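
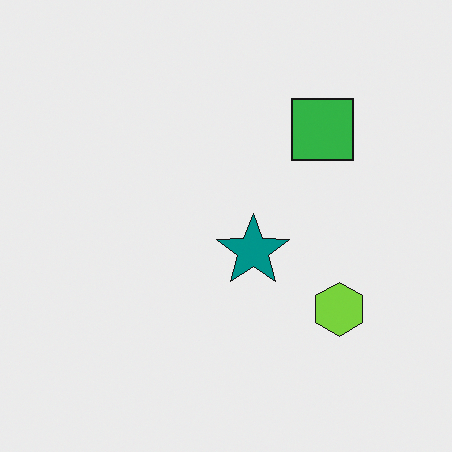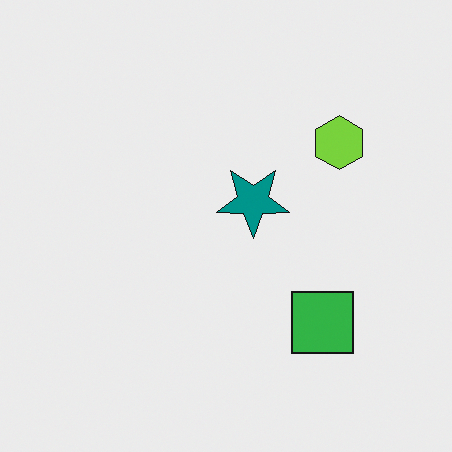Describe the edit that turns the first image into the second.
Flipped vertically (top ↔ bottom).

The green square is in the top-right of the first image and the bottom-right of the second — shapes on opposite sides of the horizontal midline have swapped in a mirror flip.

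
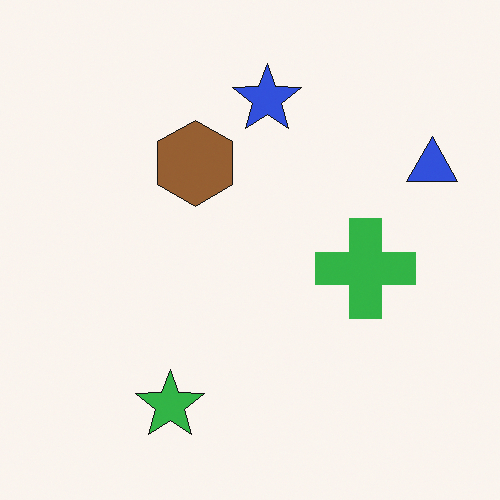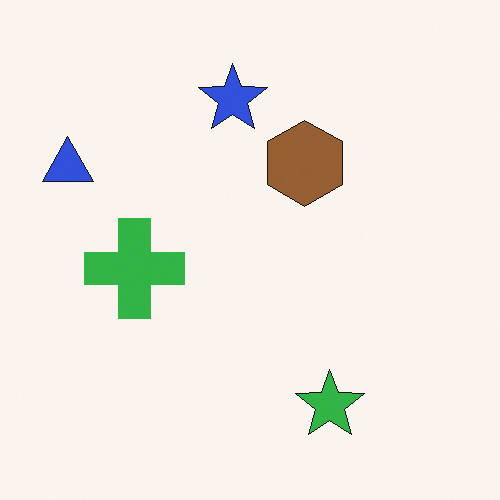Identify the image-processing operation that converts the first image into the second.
It was flipped horizontally (left ↔ right).

The blue triangle is in the top-right of the first image and the top-left of the second — shapes on opposite sides of the vertical midline have swapped in a mirror flip.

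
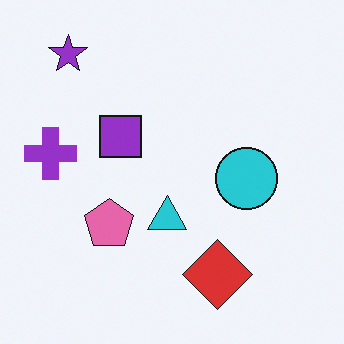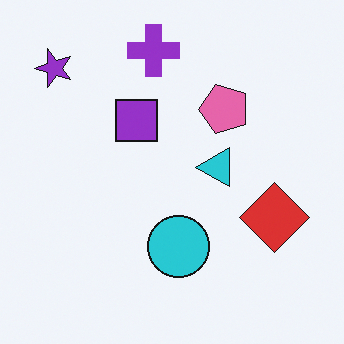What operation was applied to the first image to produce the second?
The transformation is: transposed (reflected across the top-left ↔ bottom-right diagonal).

Shapes have swapped their row and column positions — what was in the top-right is now in the bottom-left — a diagonal reflection.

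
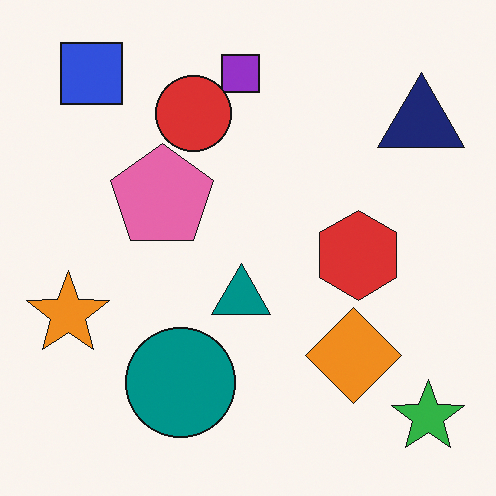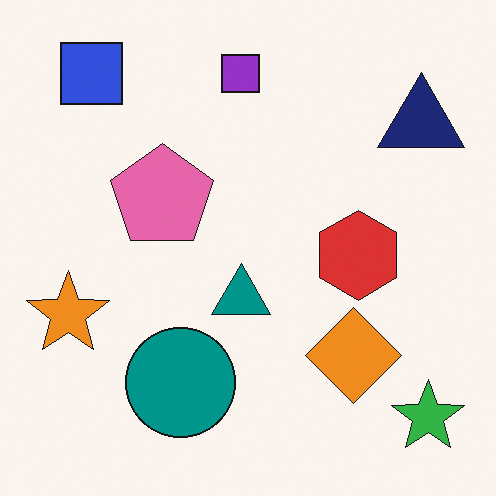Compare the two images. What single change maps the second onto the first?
The image was overlaid with an additional red circle.

A red circle appears in the first image that is absent from the second.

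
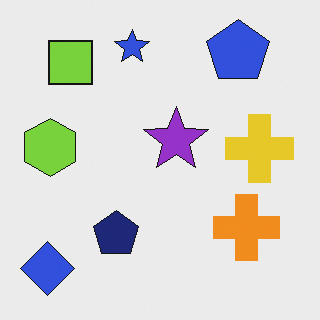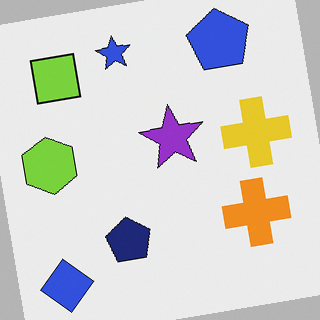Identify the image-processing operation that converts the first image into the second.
This is the original image rotated counter-clockwise by a few degrees.

Every shape is tilted by the same angle and the image corners show triangular fill wedges — a whole-image rotation by a non-right angle.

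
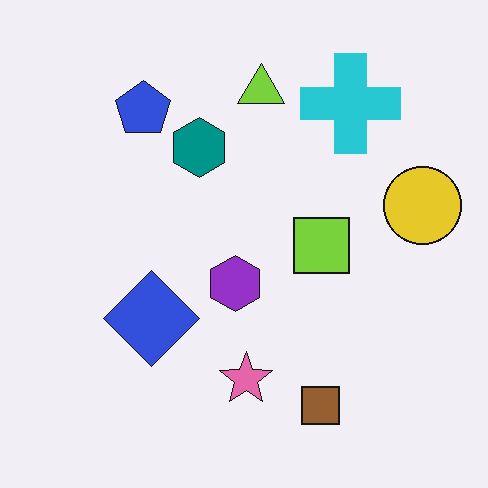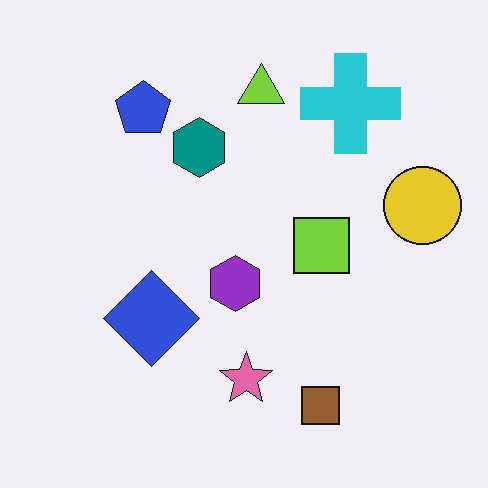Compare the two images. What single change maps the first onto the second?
Given moderate JPEG compression.

Blocky 8×8 compression artifacts appear around shape edges and the flat background shows ringing — characteristic JPEG degradation.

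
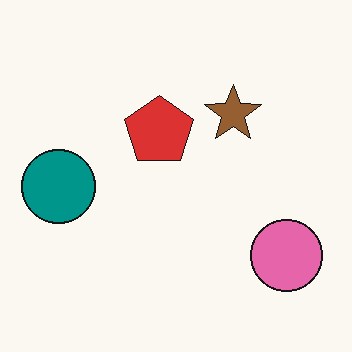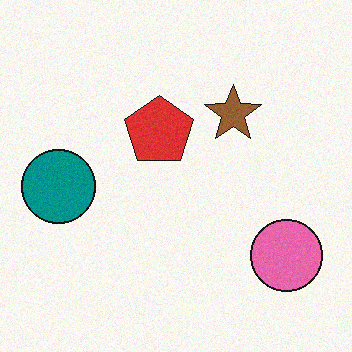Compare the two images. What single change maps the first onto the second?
The image was degraded with a light layer of grain.

Random speckle covers the whole image, including the flat background.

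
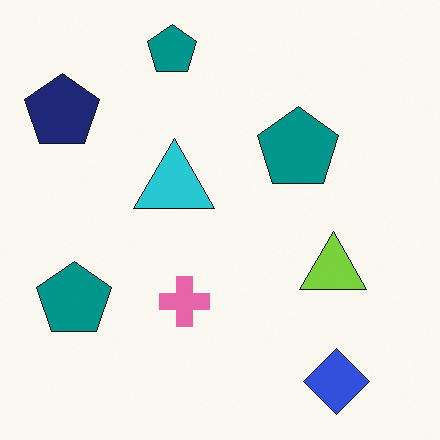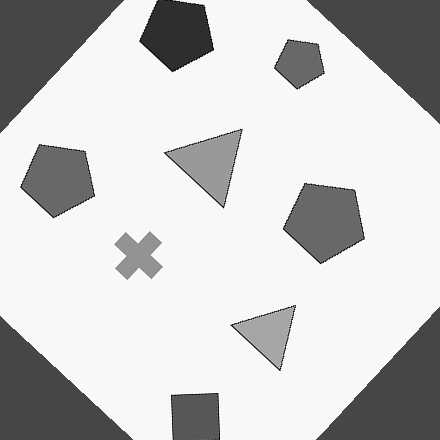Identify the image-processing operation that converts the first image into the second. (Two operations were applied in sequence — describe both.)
Rotated clockwise by a large amount — several tens of degrees, then converted to grayscale.

Every shape is tilted by the same angle and the image corners show triangular fill wedges — a whole-image rotation by a non-right angle. All color is removed — every shape is now a shade of grey.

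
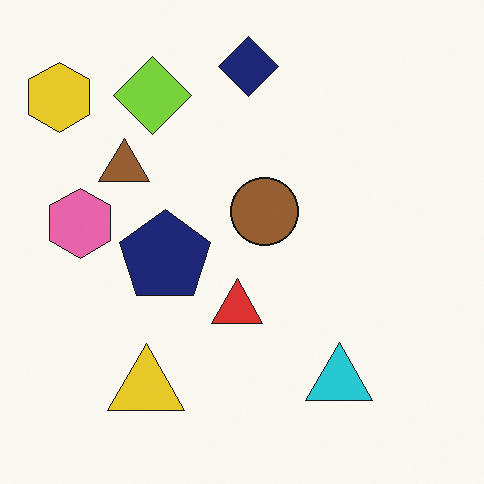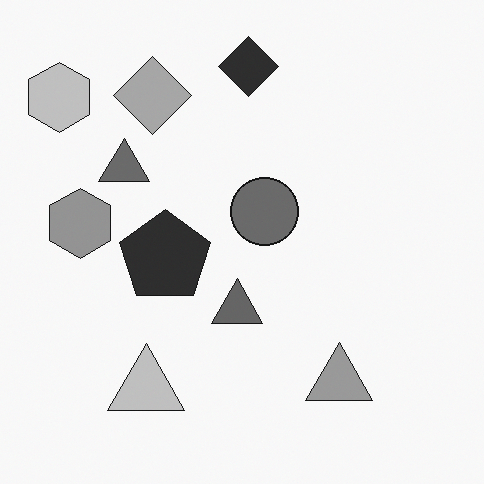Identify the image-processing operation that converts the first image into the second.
The transformation is: converted to grayscale.

All color is removed — every shape is now a shade of grey.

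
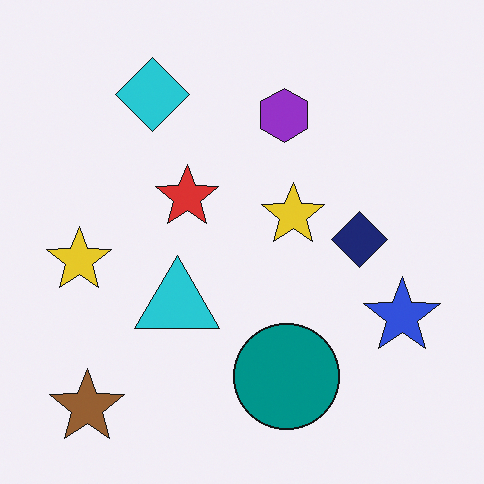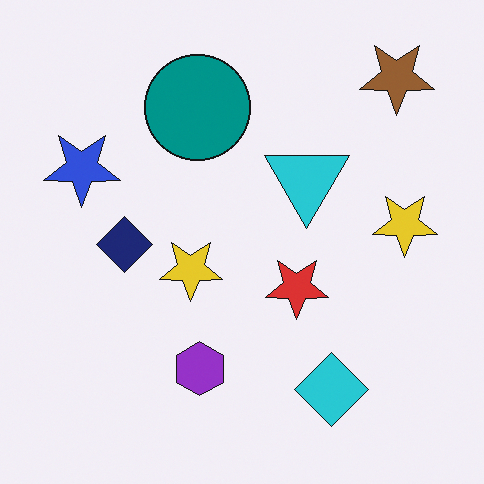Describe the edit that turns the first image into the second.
This is the original image rotated 180°.

The brown star sits in the bottom-left of the first image and the top-right of the second — consistent with a whole-image 180° rotation.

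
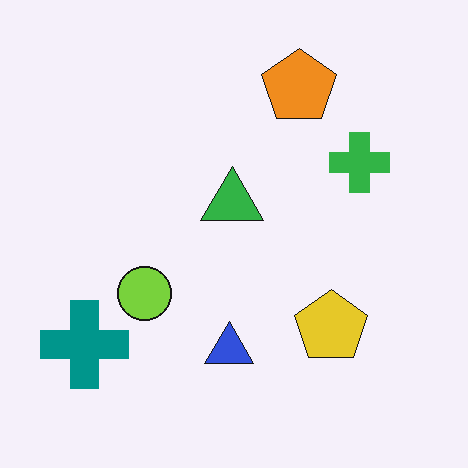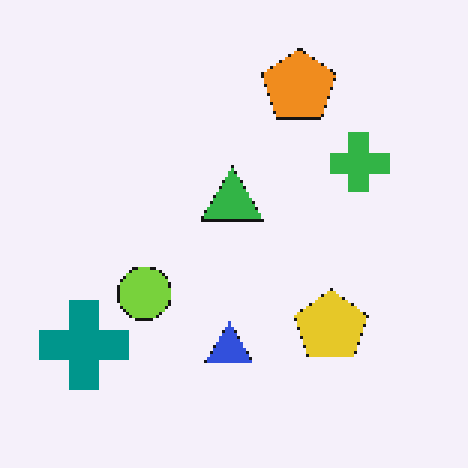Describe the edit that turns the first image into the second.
The second image is the first mildly pixelated.

Shapes are reduced to large square blocks; fine edges and outlines are lost — a downscale-then-upscale (mosaic) effect.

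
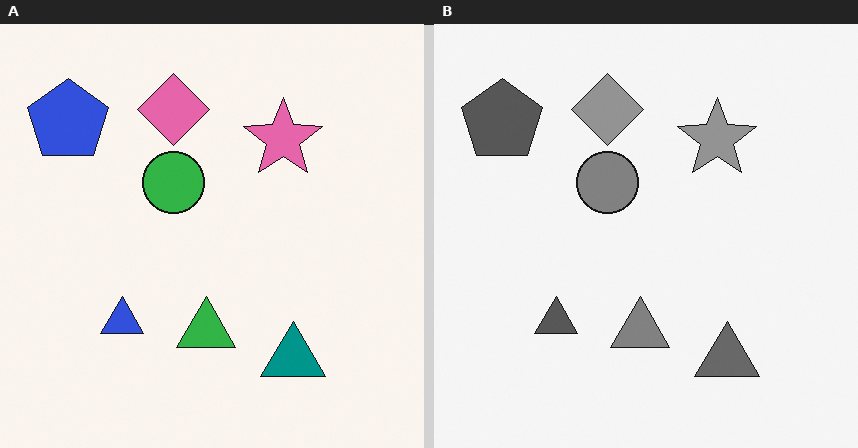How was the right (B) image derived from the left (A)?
The right (B) image is the left (A) converted to grayscale.

All color is removed — every shape is now a shade of grey.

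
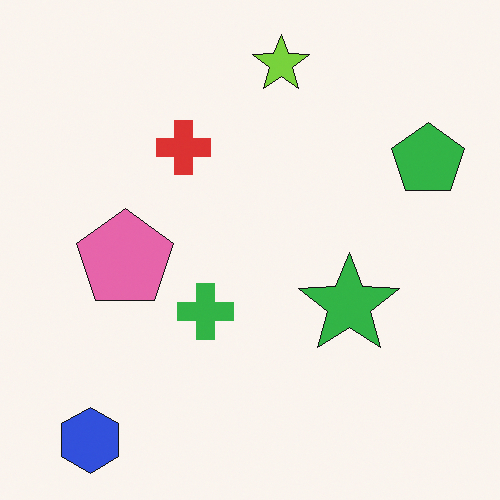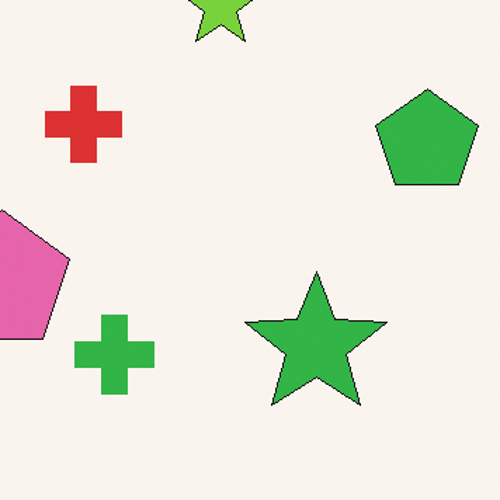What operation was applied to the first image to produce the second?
The image was cropped slightly and scaled back up.

The visible shapes are larger and the field of view is narrower; shapes near the original edges may be partly or wholly outside the frame — a crop-and-rescale.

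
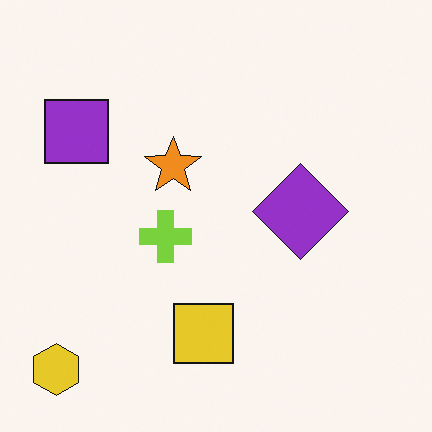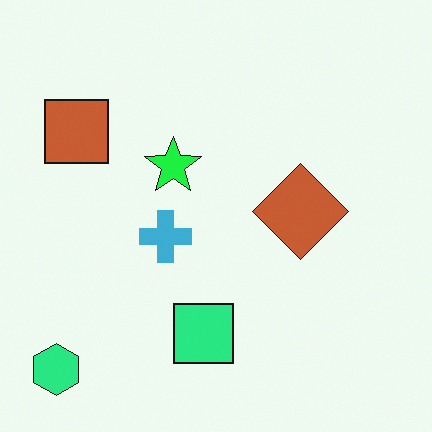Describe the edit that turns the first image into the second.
It was hue-shifted through roughly a third of the color wheel.

Every shape's color has rotated by the same amount around the hue wheel — a uniform hue shift.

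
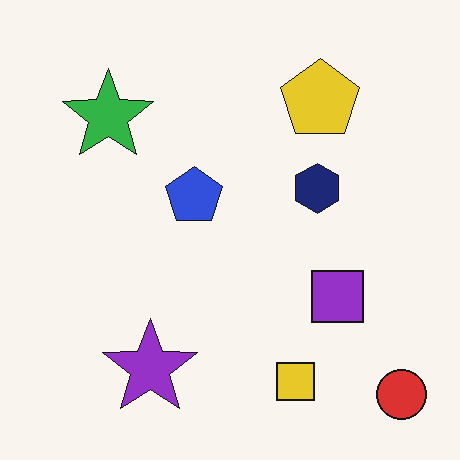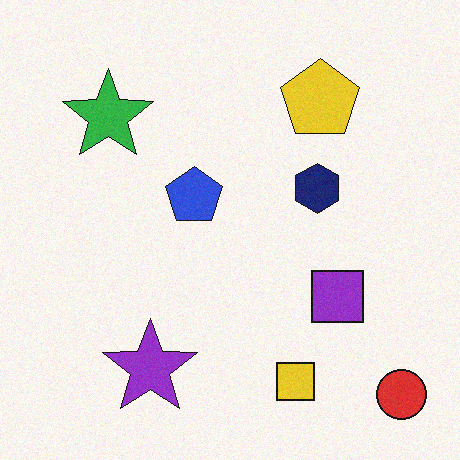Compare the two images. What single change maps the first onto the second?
The transformation is: degraded with a light layer of grain.

Random speckle covers the whole image, including the flat background.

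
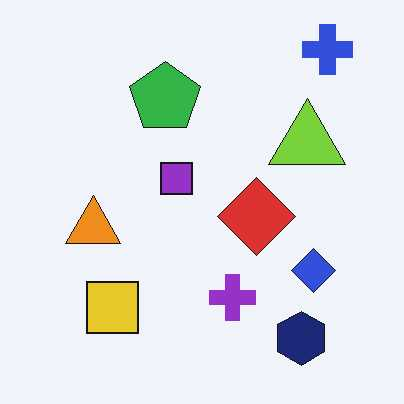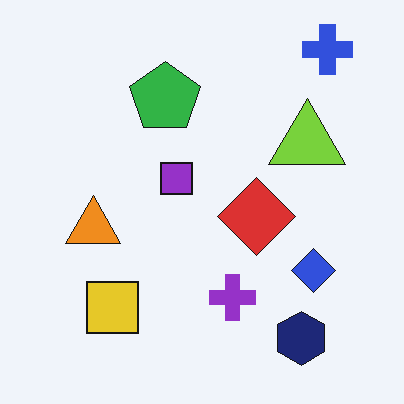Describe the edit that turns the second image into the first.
It was given moderate JPEG compression.

Blocky 8×8 compression artifacts appear around shape edges and the flat background shows ringing — characteristic JPEG degradation.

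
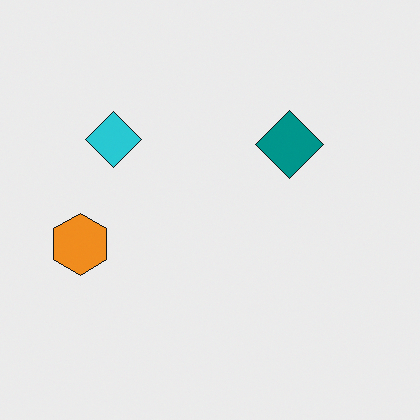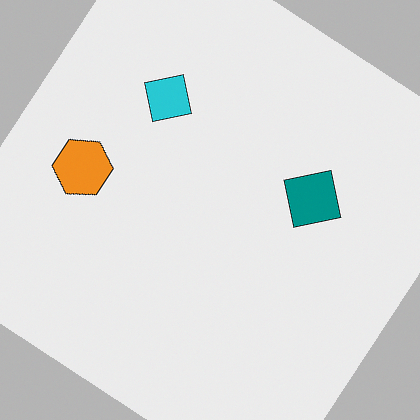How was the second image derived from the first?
This is the original image rotated clockwise by a large amount — several tens of degrees.

Every shape is tilted by the same angle and the image corners show triangular fill wedges — a whole-image rotation by a non-right angle.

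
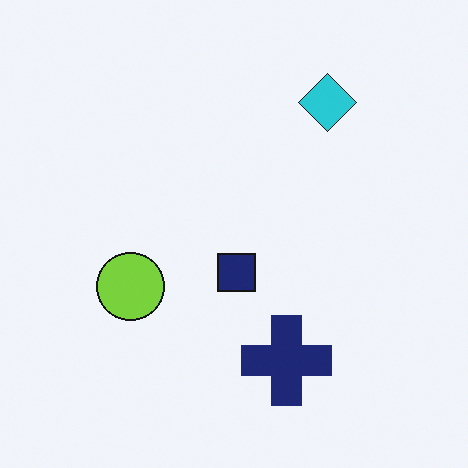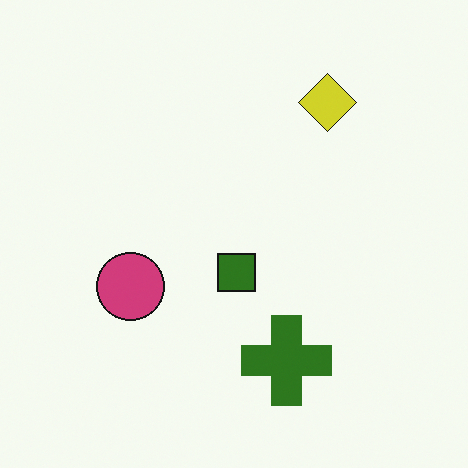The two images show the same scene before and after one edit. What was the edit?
Hue-shifted through roughly half the color wheel.

Every shape's color has rotated by the same amount around the hue wheel — a uniform hue shift.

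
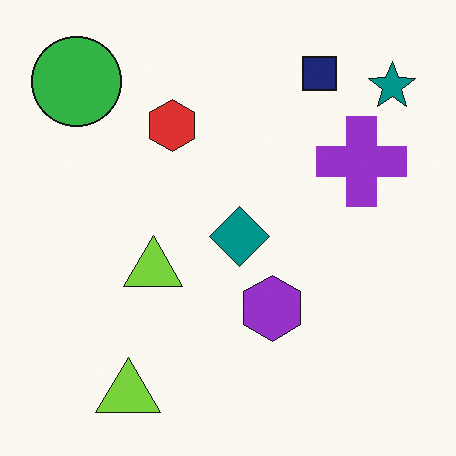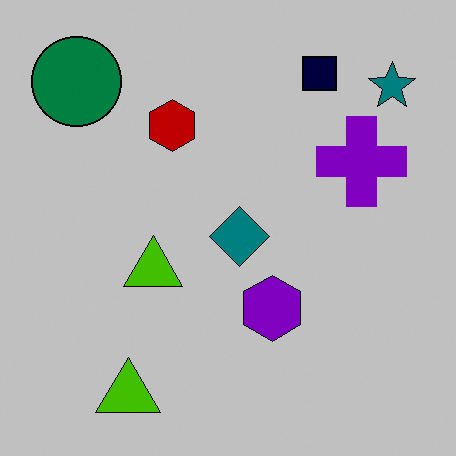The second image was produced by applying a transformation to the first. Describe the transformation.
Heavily posterized to just a handful of flat colors.

Each flat color has snapped to a coarser quantized level — most visibly, the near-white background has dropped to a flat grey.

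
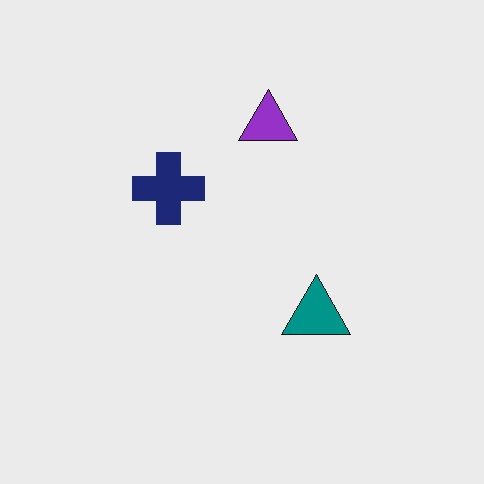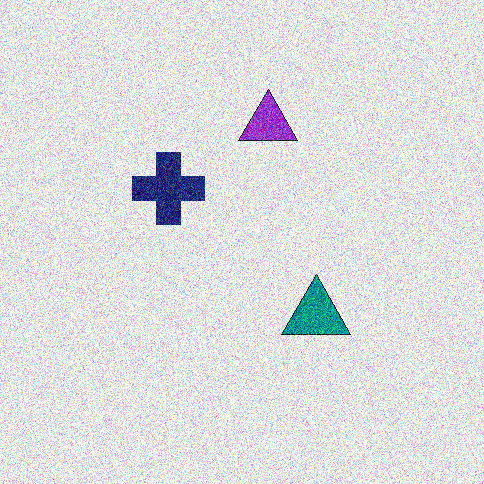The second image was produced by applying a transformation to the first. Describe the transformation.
This is the original image degraded with a thick layer of grain.

Random speckle covers the whole image, including the flat background.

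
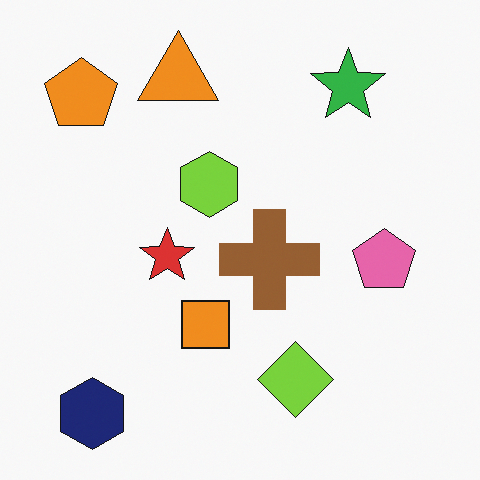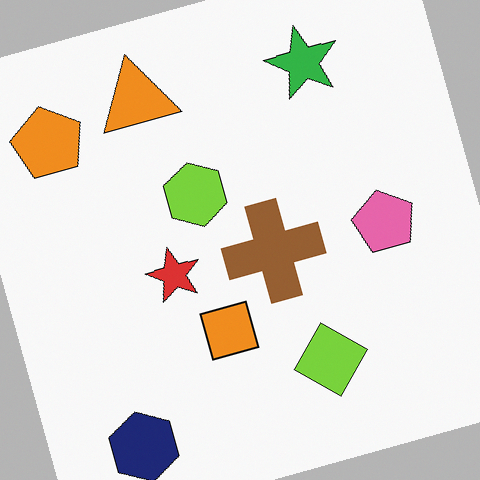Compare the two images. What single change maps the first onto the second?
Rotated counter-clockwise by a clearly visible amount.

Every shape is tilted by the same angle and the image corners show triangular fill wedges — a whole-image rotation by a non-right angle.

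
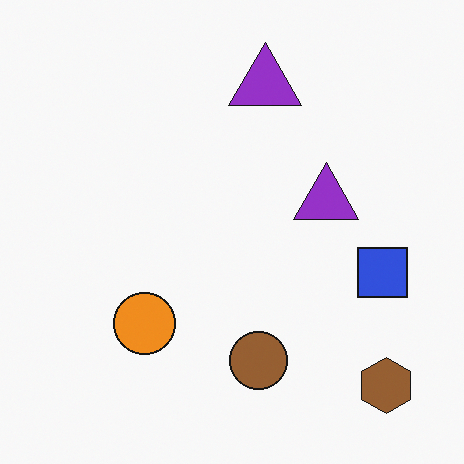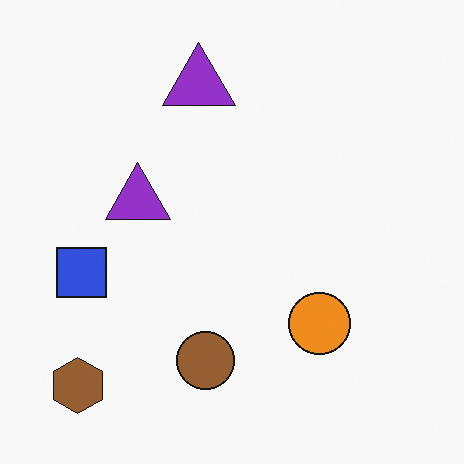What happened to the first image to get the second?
It was flipped horizontally (left ↔ right).

The brown hexagon is in the bottom-right of the first image and the bottom-left of the second — shapes on opposite sides of the vertical midline have swapped in a mirror flip.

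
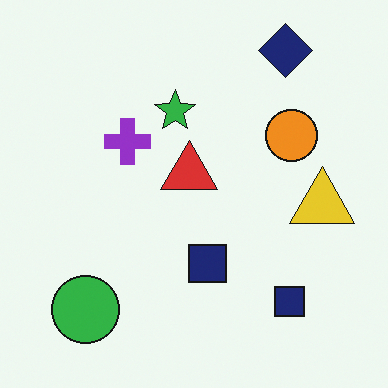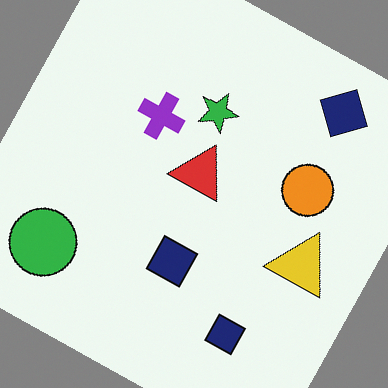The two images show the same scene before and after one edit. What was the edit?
It was rotated clockwise by a moderate amount.

Every shape is tilted by the same angle and the image corners show triangular fill wedges — a whole-image rotation by a non-right angle.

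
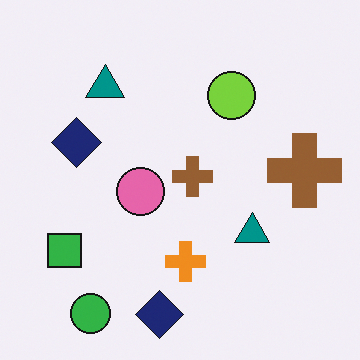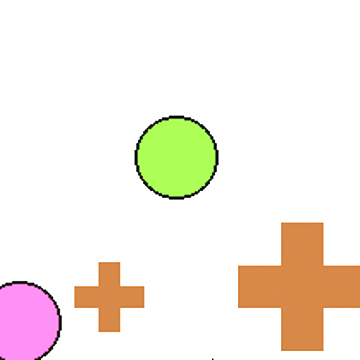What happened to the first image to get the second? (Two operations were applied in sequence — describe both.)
The second image is the first cropped tightly and scaled back up, then brightened a lot.

The visible shapes are larger and the field of view is narrower; shapes near the original edges may be partly or wholly outside the frame — a crop-and-rescale. Every pixel — background and shapes alike — is uniformly brightened.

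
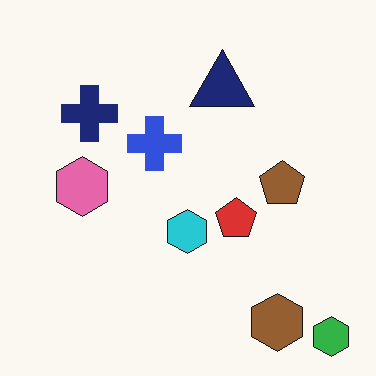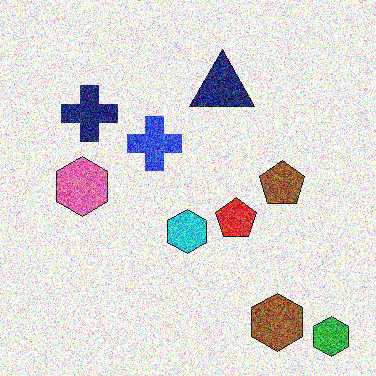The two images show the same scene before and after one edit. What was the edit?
The image was degraded with a thick layer of grain.

Random speckle covers the whole image, including the flat background.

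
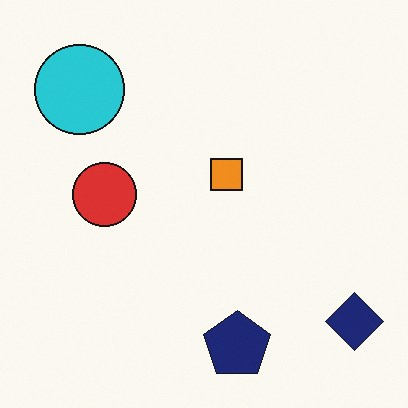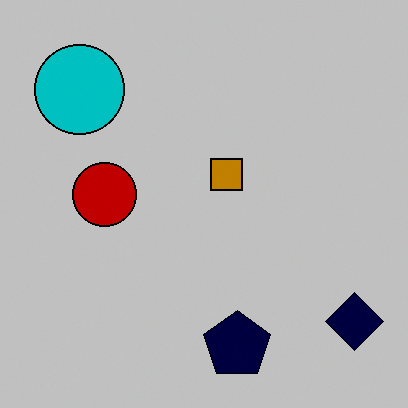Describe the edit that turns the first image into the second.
The image was aggressively posterized.

Each flat color has snapped to a coarser quantized level — most visibly, the near-white background has dropped to a flat grey.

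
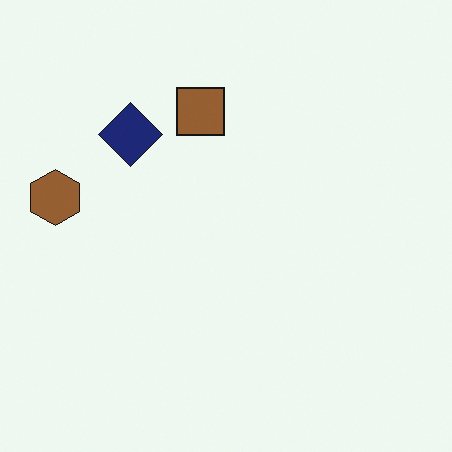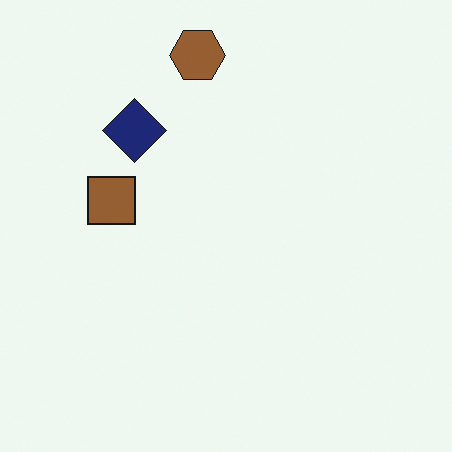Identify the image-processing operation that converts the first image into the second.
The image was transposed (reflected across the top-left ↔ bottom-right diagonal).

Shapes have swapped their row and column positions — what was in the top-right is now in the bottom-left — a diagonal reflection.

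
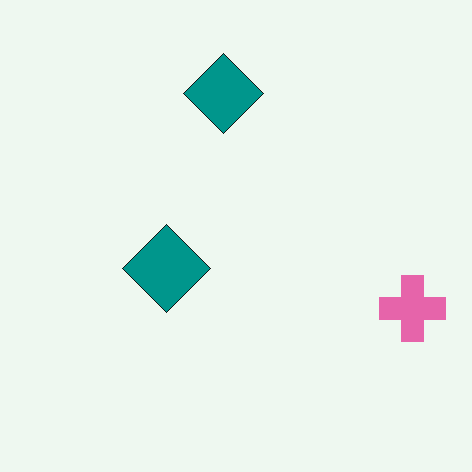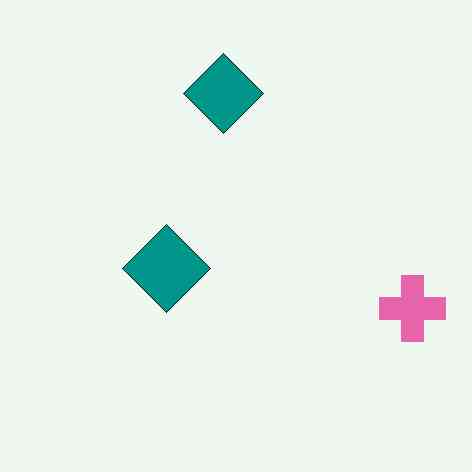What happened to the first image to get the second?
The second image is the first JPEG-compressed with visible artifacts.

Blocky 8×8 compression artifacts appear around shape edges and the flat background shows ringing — characteristic JPEG degradation.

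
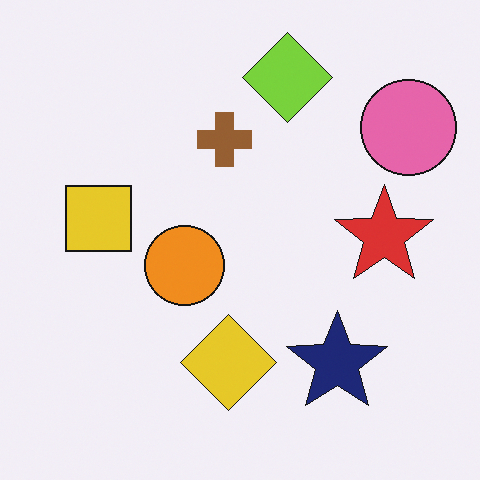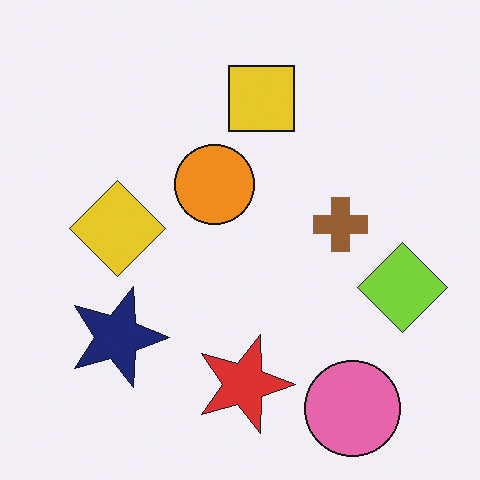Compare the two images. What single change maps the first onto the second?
It was rotated 90° clockwise.

The pink circle sits in the top-right of the first image and the bottom-right of the second — consistent with a whole-image 90° clockwise rotation.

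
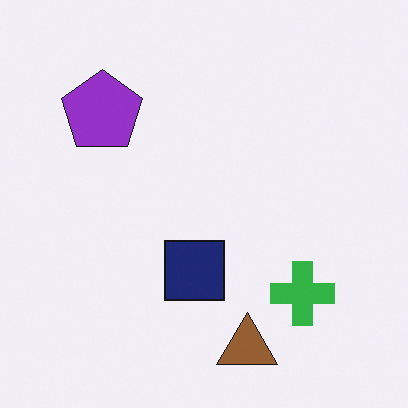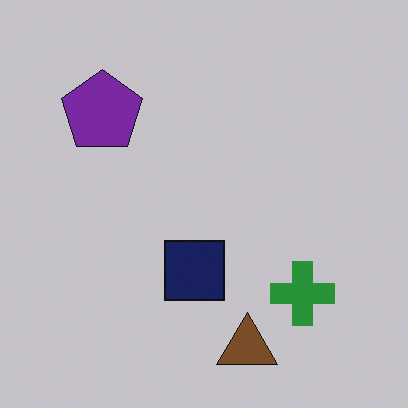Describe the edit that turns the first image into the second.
The second image is the first slightly darkened.

Every pixel — background and shapes alike — is uniformly darkened.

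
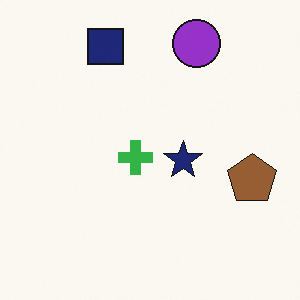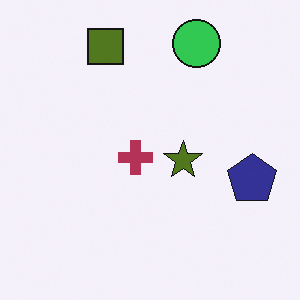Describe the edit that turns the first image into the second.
Hue-shifted by a large amount.

Every shape's color has rotated by the same amount around the hue wheel — a uniform hue shift.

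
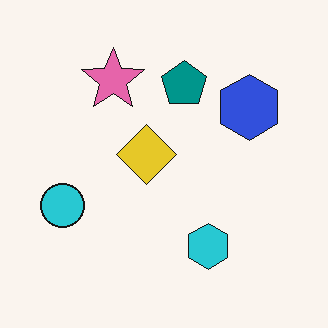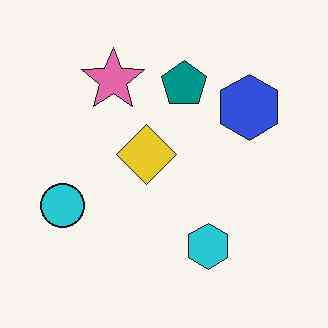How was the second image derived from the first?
This is the original image JPEG-compressed with visible artifacts.

Blocky 8×8 compression artifacts appear around shape edges and the flat background shows ringing — characteristic JPEG degradation.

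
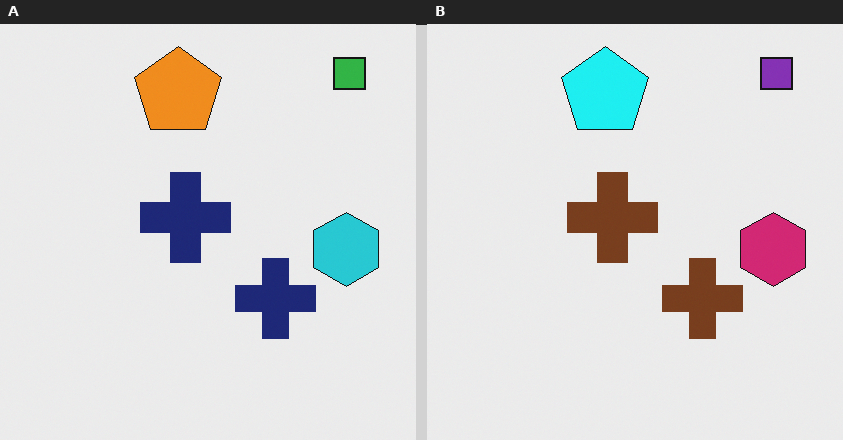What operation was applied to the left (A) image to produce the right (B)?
Hue-shifted noticeably.

Every shape's color has rotated by the same amount around the hue wheel — a uniform hue shift.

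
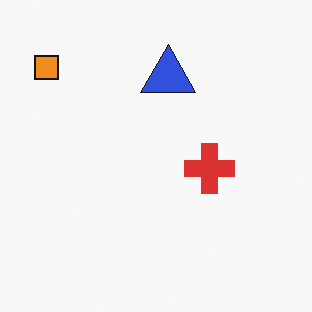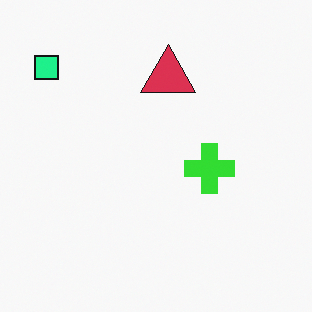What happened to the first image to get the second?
It was hue-shifted noticeably.

Every shape's color has rotated by the same amount around the hue wheel — a uniform hue shift.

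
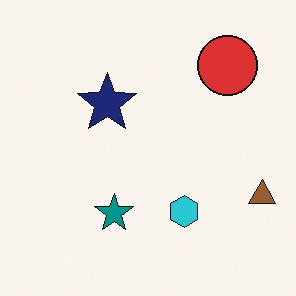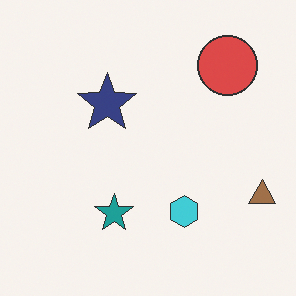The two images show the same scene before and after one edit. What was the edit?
This is the original image given slightly reduced contrast.

Tones are pushed toward mid-grey across the whole image — a global contrast change.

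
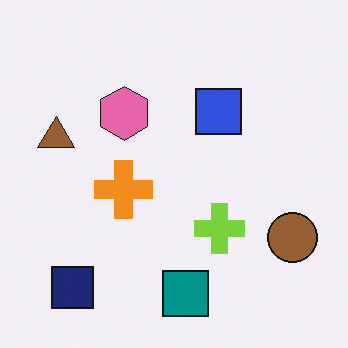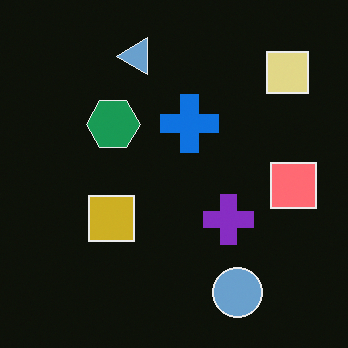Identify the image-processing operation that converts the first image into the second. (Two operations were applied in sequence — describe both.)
Color-inverted (negative), then transposed (reflected across the top-left ↔ bottom-right diagonal).

The light background has become dark and every shape's color is its complement — a photographic negative. Shapes have swapped their row and column positions — what was in the top-right is now in the bottom-left — a diagonal reflection.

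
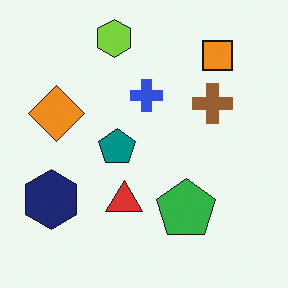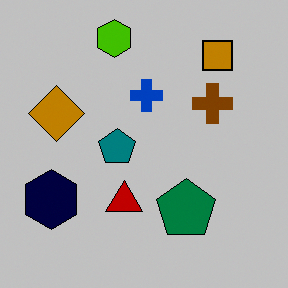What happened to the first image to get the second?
This is the original image aggressively posterized.

Each flat color has snapped to a coarser quantized level — most visibly, the near-white background has dropped to a flat grey.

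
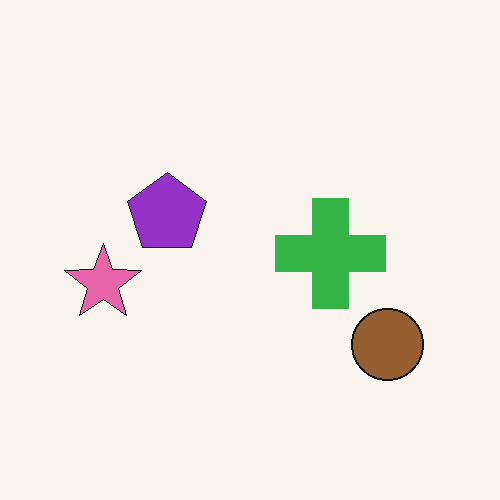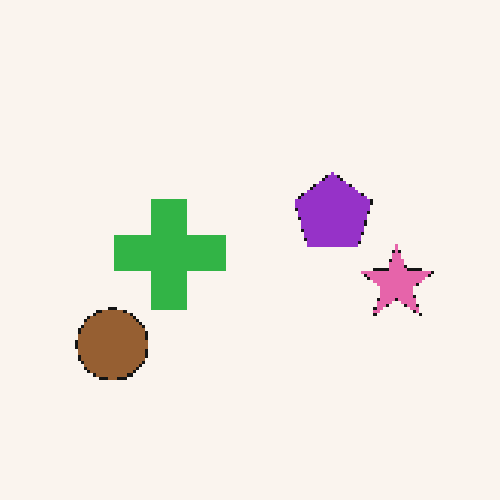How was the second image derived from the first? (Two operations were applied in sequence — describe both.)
It was flipped horizontally (left ↔ right), then mildly pixelated.

The pink star is in the left of the first image and the right of the second — shapes on opposite sides of the vertical midline have swapped in a mirror flip. Shapes are reduced to large square blocks; fine edges and outlines are lost — a downscale-then-upscale (mosaic) effect.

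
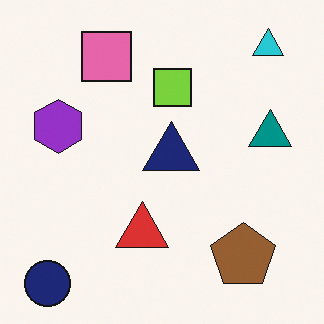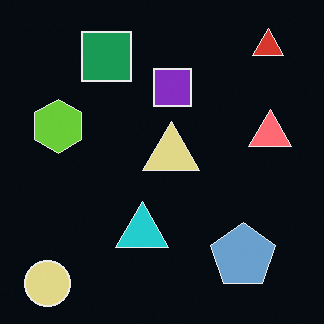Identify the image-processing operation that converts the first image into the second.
The image was color-inverted (negative).

The light background has become dark and every shape's color is its complement — a photographic negative.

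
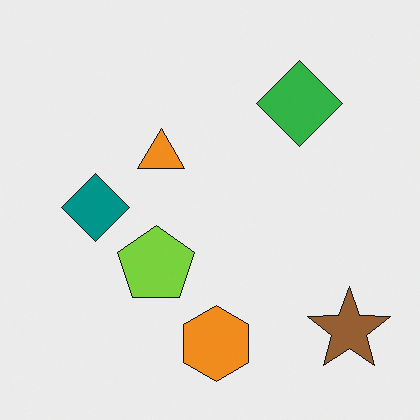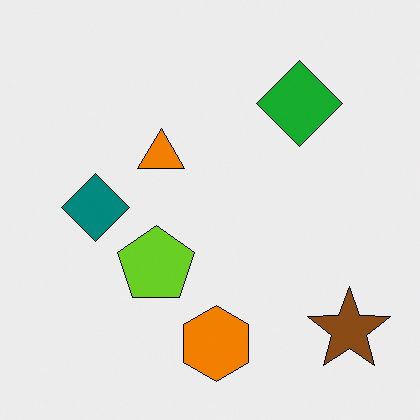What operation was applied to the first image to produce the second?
Given slightly increased contrast.

Tones are pushed away from mid-grey across the whole image — a global contrast change.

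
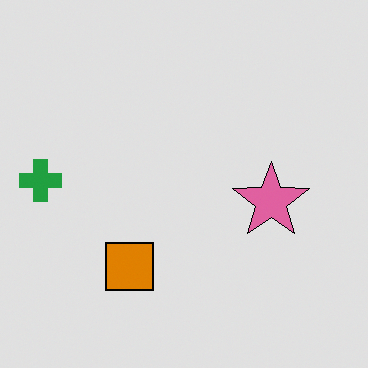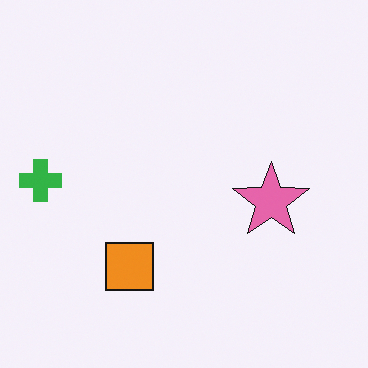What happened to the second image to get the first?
The transformation is: posterized to a reduced palette.

Each flat color has snapped to a coarser quantized level — most visibly, the near-white background has dropped to a flat grey.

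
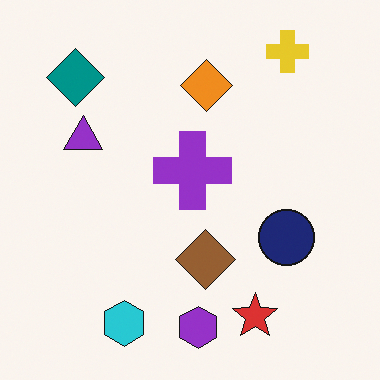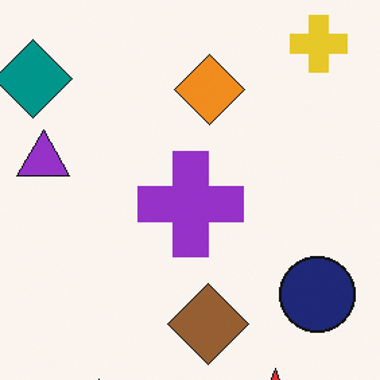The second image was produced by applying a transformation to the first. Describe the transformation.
This is the original image cropped slightly and scaled back up.

The visible shapes are larger and the field of view is narrower; shapes near the original edges may be partly or wholly outside the frame — a crop-and-rescale.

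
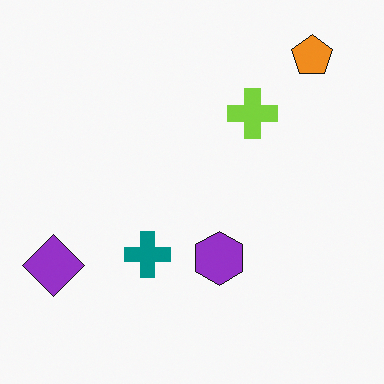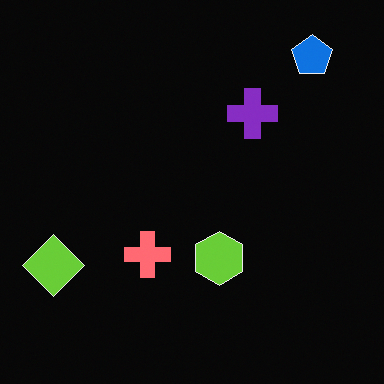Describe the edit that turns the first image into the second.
This is the original image color-inverted (negative).

The light background has become dark and every shape's color is its complement — a photographic negative.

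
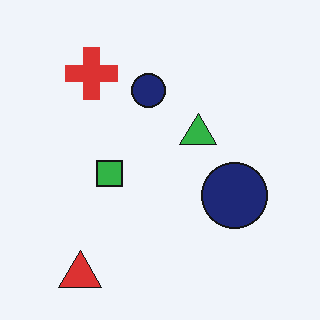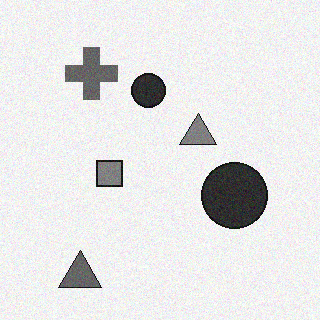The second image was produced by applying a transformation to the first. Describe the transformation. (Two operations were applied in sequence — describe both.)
The second image is the first converted to grayscale, then degraded with light additive noise.

All color is removed — every shape is now a shade of grey. Random speckle covers the whole image, including the flat background.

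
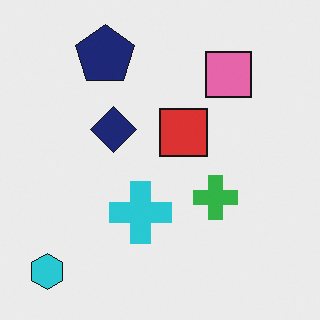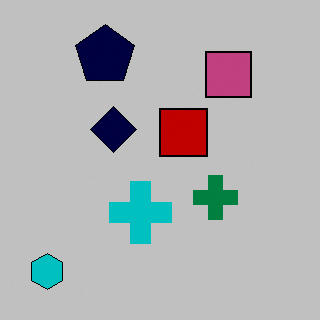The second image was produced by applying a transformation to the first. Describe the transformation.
It was heavily posterized to just a handful of flat colors.

Each flat color has snapped to a coarser quantized level — most visibly, the near-white background has dropped to a flat grey.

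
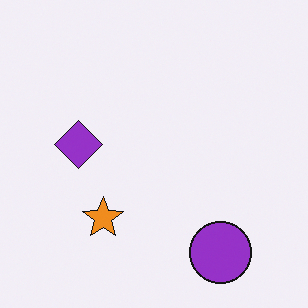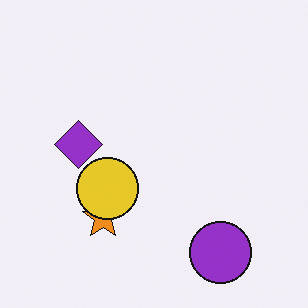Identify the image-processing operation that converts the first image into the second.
The transformation is: overlaid with an additional yellow circle.

A yellow circle appears in the second image that is absent from the first.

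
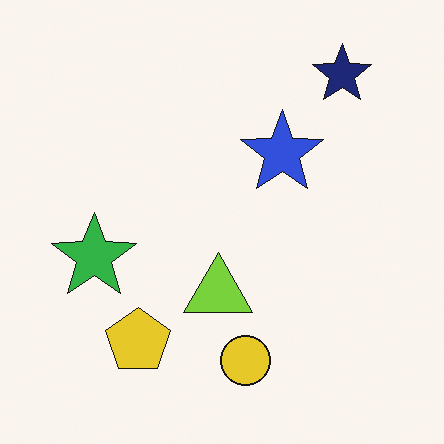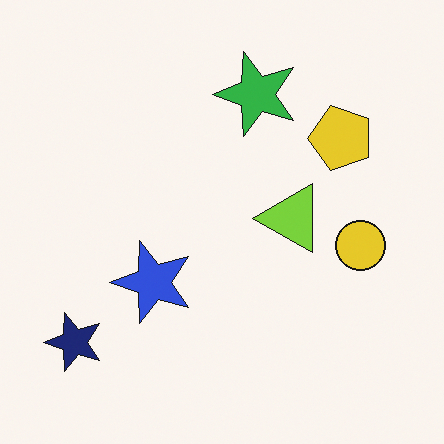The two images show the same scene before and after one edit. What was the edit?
The second image is the first transposed (reflected across the top-left ↔ bottom-right diagonal).

Shapes have swapped their row and column positions — what was in the top-right is now in the bottom-left — a diagonal reflection.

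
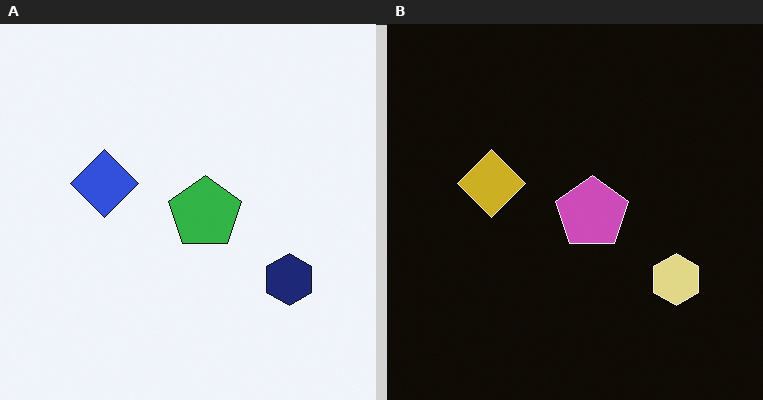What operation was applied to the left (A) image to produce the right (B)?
The image was color-inverted (negative).

The light background has become dark and every shape's color is its complement — a photographic negative.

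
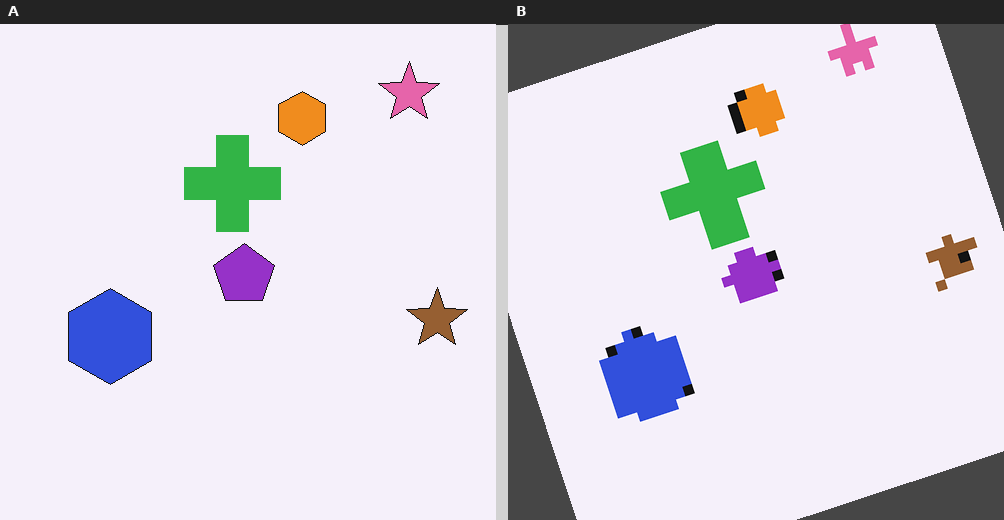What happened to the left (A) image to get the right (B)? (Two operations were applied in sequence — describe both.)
The transformation is: coarsely pixelated, then rotated counter-clockwise by a clearly visible amount.

Shapes are reduced to large square blocks; fine edges and outlines are lost — a downscale-then-upscale (mosaic) effect. Every shape is tilted by the same angle and the image corners show triangular fill wedges — a whole-image rotation by a non-right angle.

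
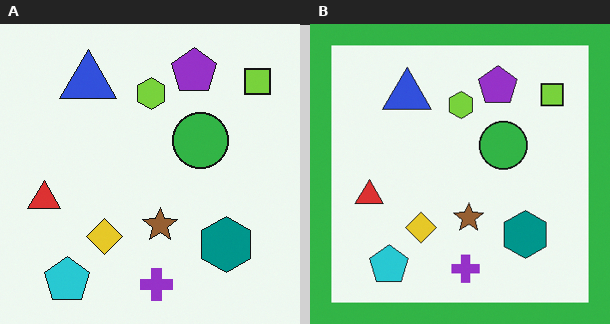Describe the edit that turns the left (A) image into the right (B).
The right (B) image is the left (A) framed with a green border.

A solid green frame runs around the edge of the right (B) image, with the content slightly shrunk inside it.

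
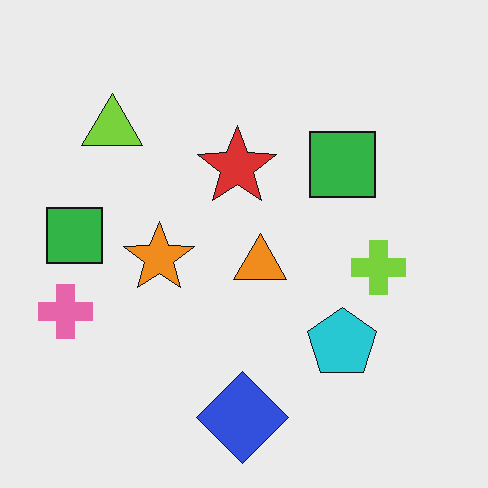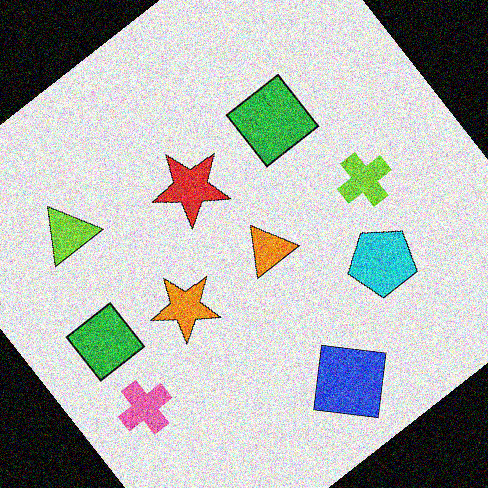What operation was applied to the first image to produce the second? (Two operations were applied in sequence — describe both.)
The transformation is: rotated counter-clockwise by a large amount — several tens of degrees, then degraded with a thick layer of grain.

Every shape is tilted by the same angle and the image corners show triangular fill wedges — a whole-image rotation by a non-right angle. Random speckle covers the whole image, including the flat background.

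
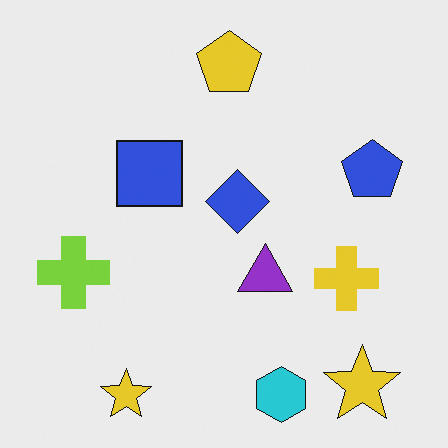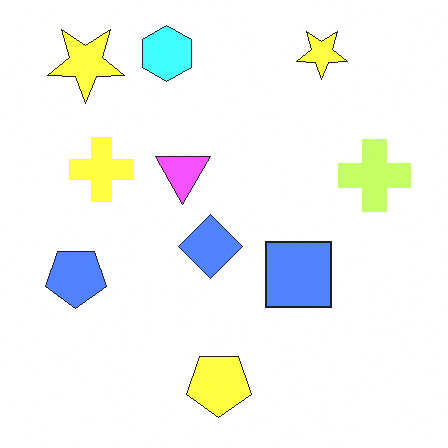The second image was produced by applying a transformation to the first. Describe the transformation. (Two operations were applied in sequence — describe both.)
The second image is the first substantially brightened, then rotated 180°.

Every pixel — background and shapes alike — is uniformly brightened. The cyan hexagon sits in the bottom of the first image and the top of the second — consistent with a whole-image 180° rotation.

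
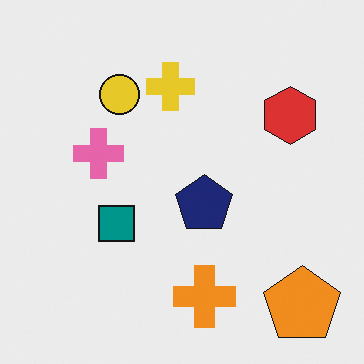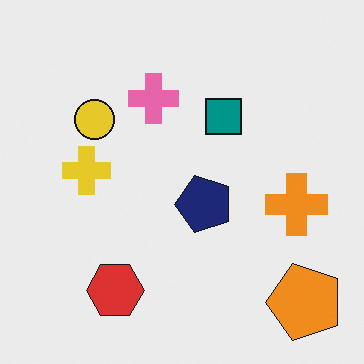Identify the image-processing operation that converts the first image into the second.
The transformation is: transposed (reflected across the top-left ↔ bottom-right diagonal).

Shapes have swapped their row and column positions — what was in the top-right is now in the bottom-left — a diagonal reflection.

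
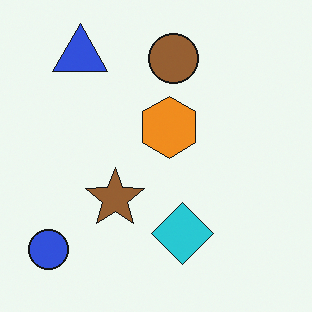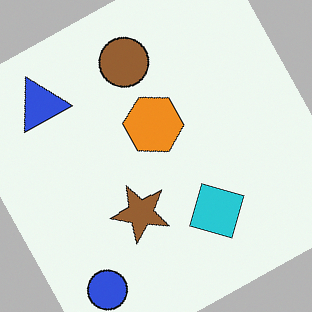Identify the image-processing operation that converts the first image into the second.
This is the original image rotated counter-clockwise by a clearly visible amount.

Every shape is tilted by the same angle and the image corners show triangular fill wedges — a whole-image rotation by a non-right angle.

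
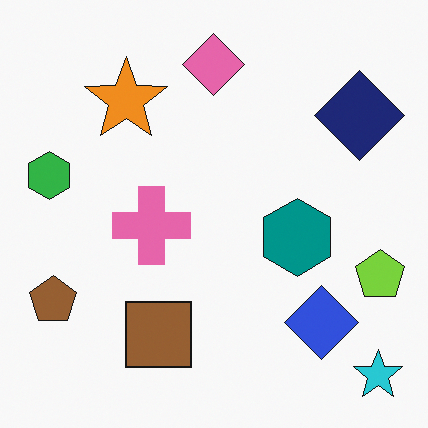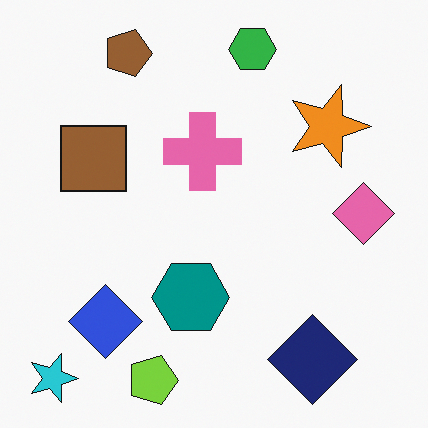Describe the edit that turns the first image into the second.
Rotated 90° clockwise.

The cyan star sits in the bottom-right of the first image and the bottom-left of the second — consistent with a whole-image 90° clockwise rotation.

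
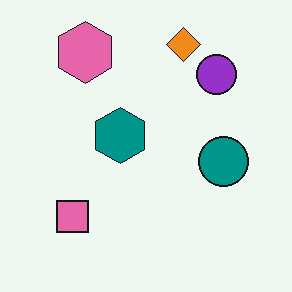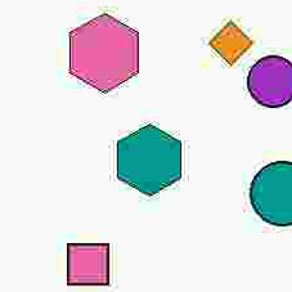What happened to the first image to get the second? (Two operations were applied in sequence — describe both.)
It was heavily JPEG-compressed with obvious blocking artifacts, then cropped to a modestly smaller region and rescaled.

Blocky 8×8 compression artifacts appear around shape edges and the flat background shows ringing — characteristic JPEG degradation. The visible shapes are larger and the field of view is narrower; shapes near the original edges may be partly or wholly outside the frame — a crop-and-rescale.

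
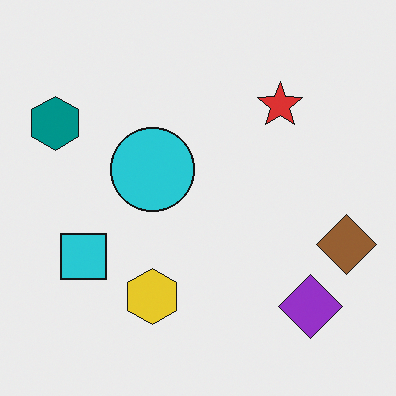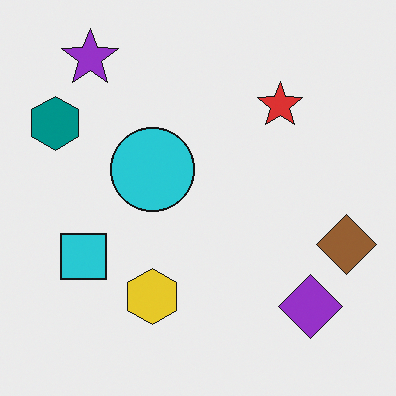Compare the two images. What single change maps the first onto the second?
It was overlaid with an additional purple star.

A purple star appears in the second image that is absent from the first.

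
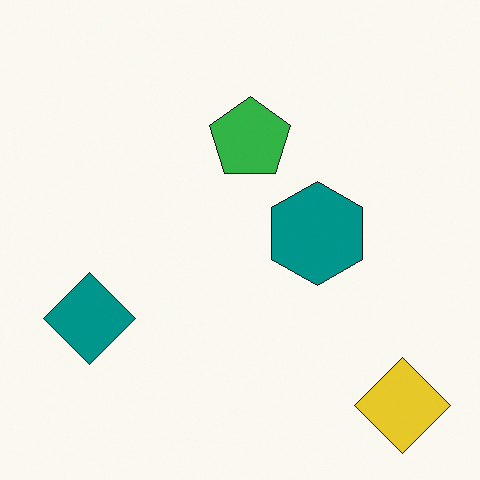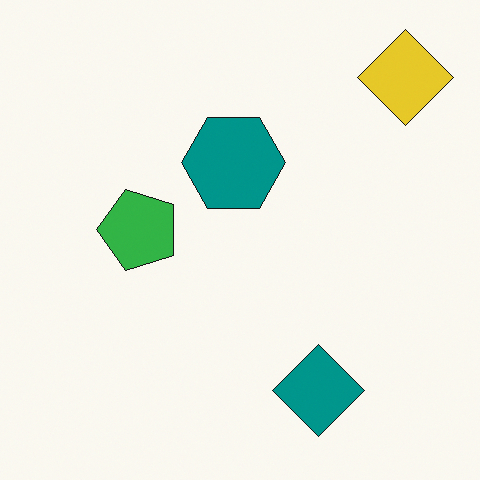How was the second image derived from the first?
It was rotated 90° counter-clockwise.

The yellow diamond sits in the bottom-right of the first image and the top-right of the second — consistent with a whole-image 90° counter-clockwise rotation.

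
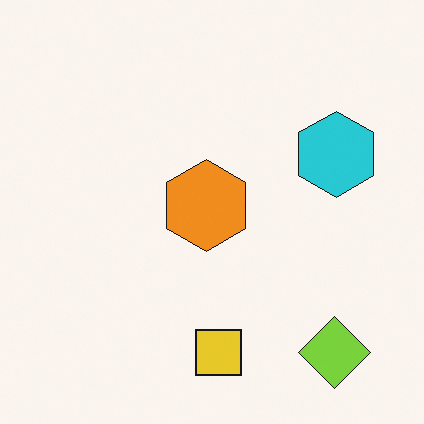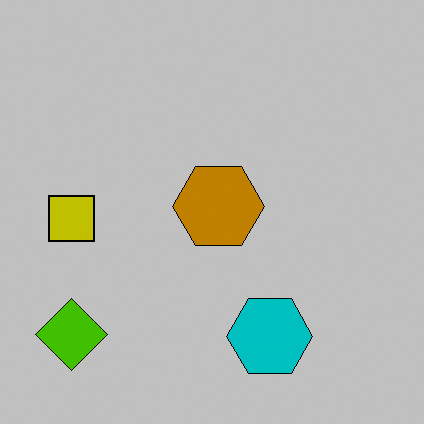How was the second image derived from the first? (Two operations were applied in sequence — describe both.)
The transformation is: heavily posterized to just a handful of flat colors, then rotated 90° clockwise.

Each flat color has snapped to a coarser quantized level — most visibly, the near-white background has dropped to a flat grey. The lime diamond sits in the bottom-right of the first image and the bottom-left of the second — consistent with a whole-image 90° clockwise rotation.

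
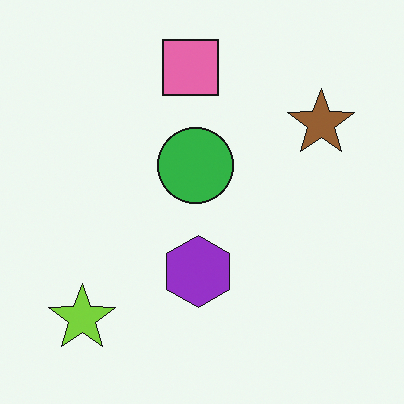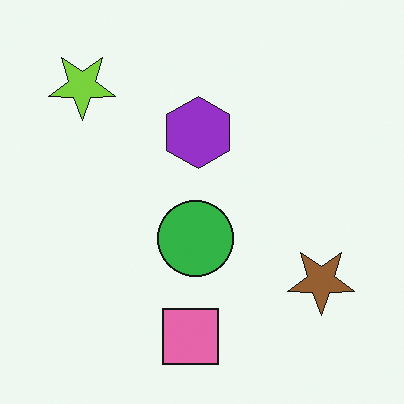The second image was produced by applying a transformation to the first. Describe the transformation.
It was flipped vertically (top ↔ bottom).

The pink square is in the top of the first image and the bottom of the second — shapes on opposite sides of the horizontal midline have swapped in a mirror flip.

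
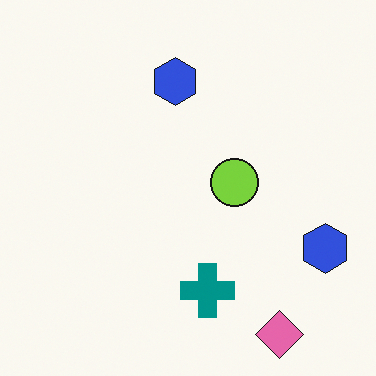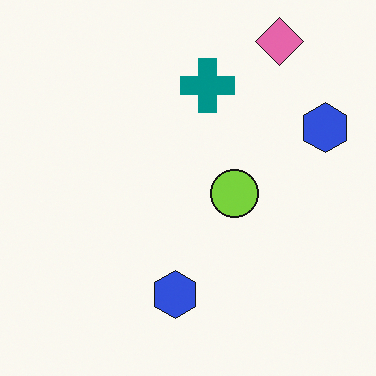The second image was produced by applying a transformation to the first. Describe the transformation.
The second image is the first flipped vertically (top ↔ bottom).

The pink diamond is in the bottom-right of the first image and the top-right of the second — shapes on opposite sides of the horizontal midline have swapped in a mirror flip.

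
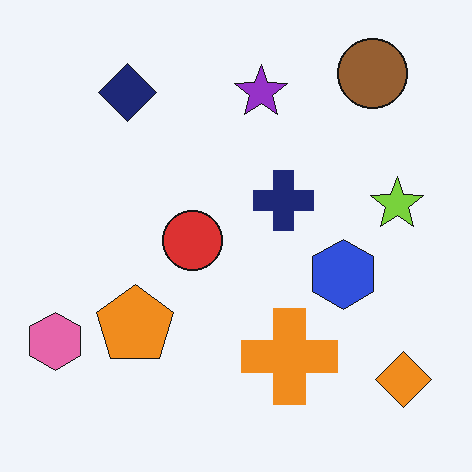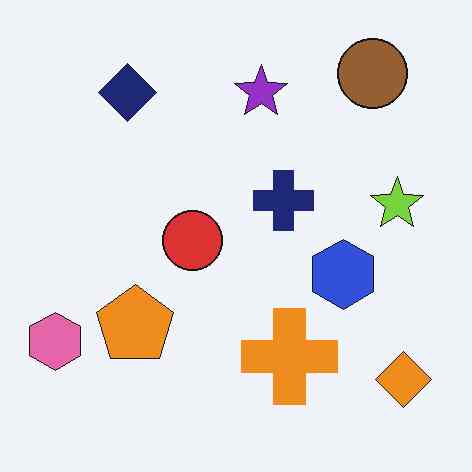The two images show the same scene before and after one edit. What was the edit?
The image was JPEG-compressed with visible artifacts.

Blocky 8×8 compression artifacts appear around shape edges and the flat background shows ringing — characteristic JPEG degradation.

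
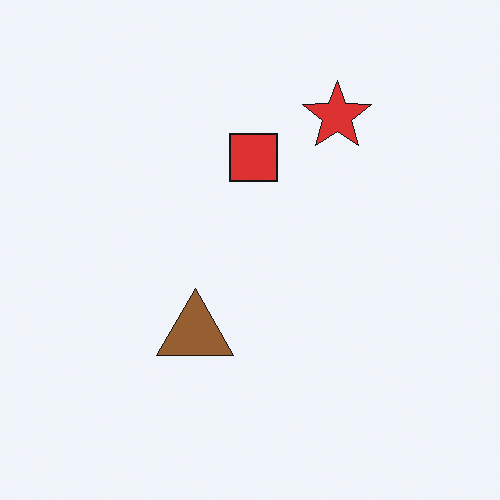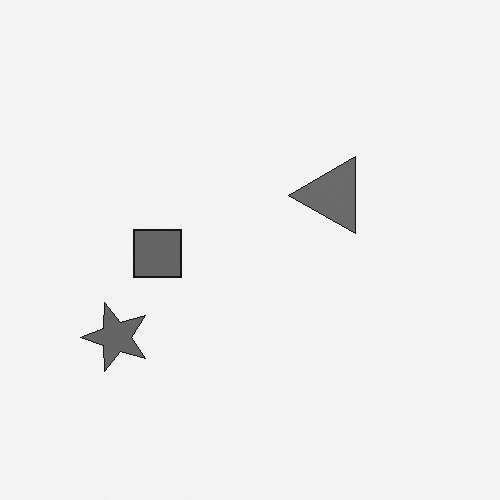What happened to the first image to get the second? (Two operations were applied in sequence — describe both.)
The transformation is: converted to grayscale, then transposed (reflected across the top-left ↔ bottom-right diagonal).

All color is removed — every shape is now a shade of grey. Shapes have swapped their row and column positions — what was in the top-right is now in the bottom-left — a diagonal reflection.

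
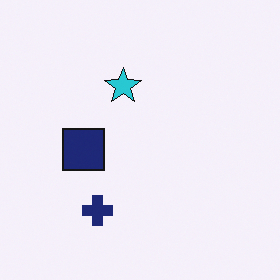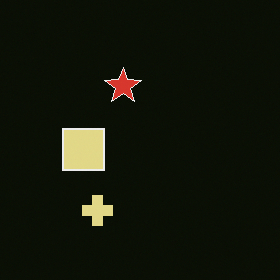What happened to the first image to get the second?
The transformation is: color-inverted (negative).

The light background has become dark and every shape's color is its complement — a photographic negative.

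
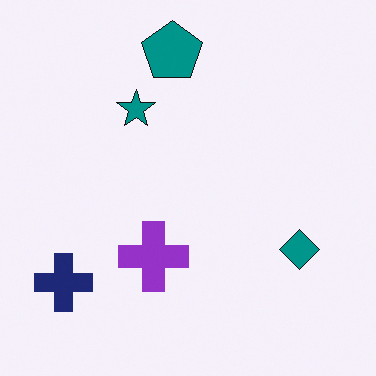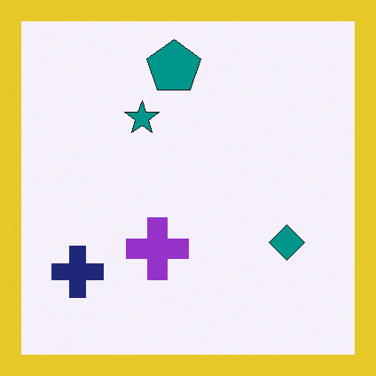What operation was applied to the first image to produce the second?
This is the original image framed with a yellow border.

A solid yellow frame runs around the edge of the second image, with the content slightly shrunk inside it.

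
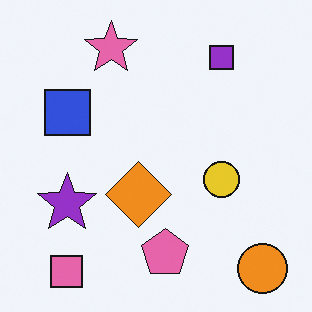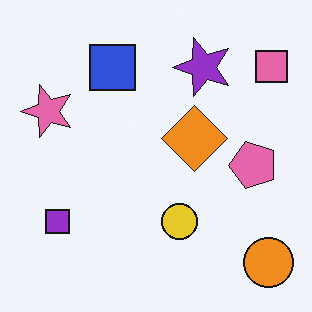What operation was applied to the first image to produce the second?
The image was transposed (reflected across the top-left ↔ bottom-right diagonal).

Shapes have swapped their row and column positions — what was in the top-right is now in the bottom-left — a diagonal reflection.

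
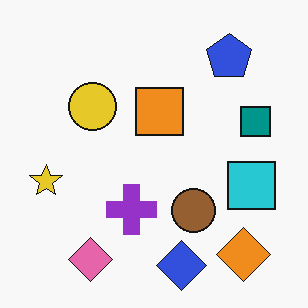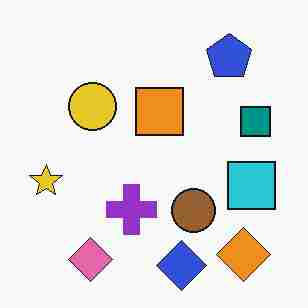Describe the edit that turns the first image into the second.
Degraded with heavy JPEG compression.

Blocky 8×8 compression artifacts appear around shape edges and the flat background shows ringing — characteristic JPEG degradation.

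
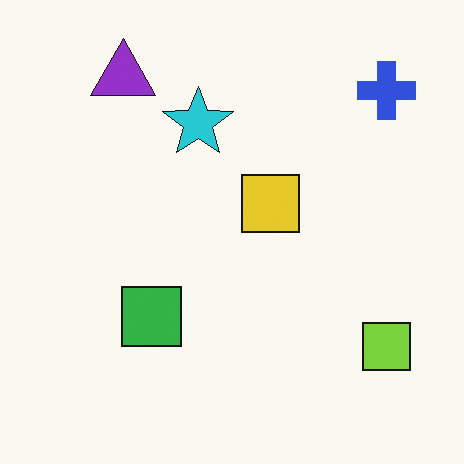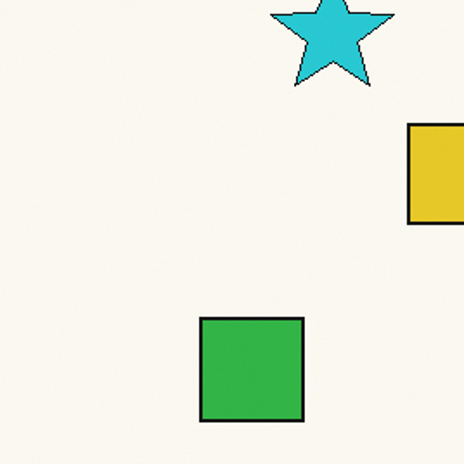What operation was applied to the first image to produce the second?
This is the original image cropped tightly and scaled back up.

The visible shapes are larger and the field of view is narrower; shapes near the original edges may be partly or wholly outside the frame — a crop-and-rescale.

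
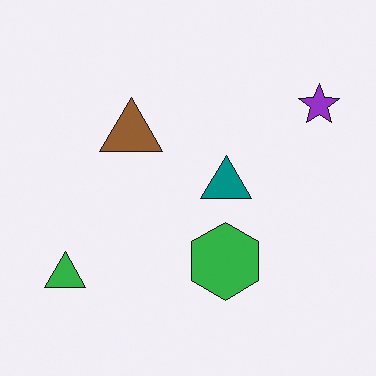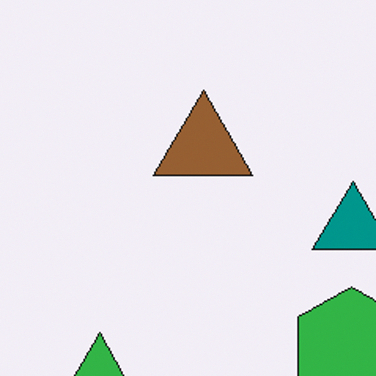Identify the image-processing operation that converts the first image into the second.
This is the original image cropped to a modestly smaller region and rescaled.

The visible shapes are larger and the field of view is narrower; shapes near the original edges may be partly or wholly outside the frame — a crop-and-rescale.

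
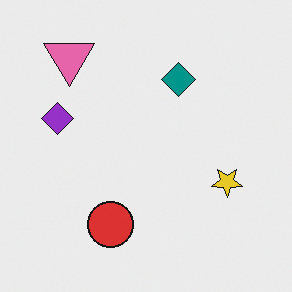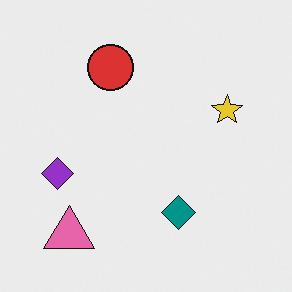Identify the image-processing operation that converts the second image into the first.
The transformation is: flipped vertically (top ↔ bottom).

The pink triangle is in the bottom-left of the second image and the top-left of the first — shapes on opposite sides of the horizontal midline have swapped in a mirror flip.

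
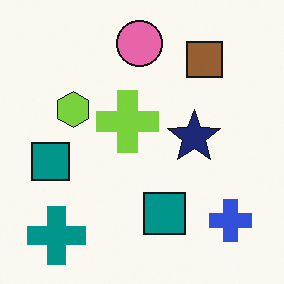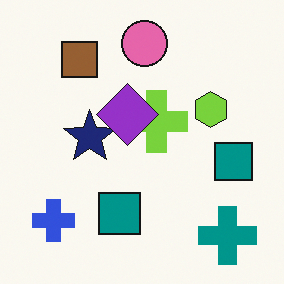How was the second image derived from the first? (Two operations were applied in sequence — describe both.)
Flipped horizontally (left ↔ right), then overlaid with an additional purple diamond.

The blue cross is in the bottom-right of the first image and the bottom-left of the second — shapes on opposite sides of the vertical midline have swapped in a mirror flip. A purple diamond appears in the second image that is absent from the first.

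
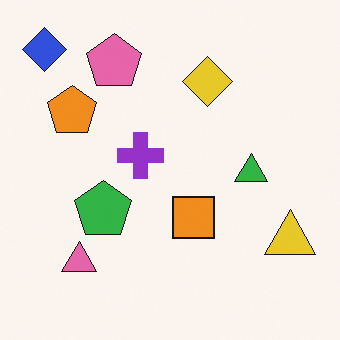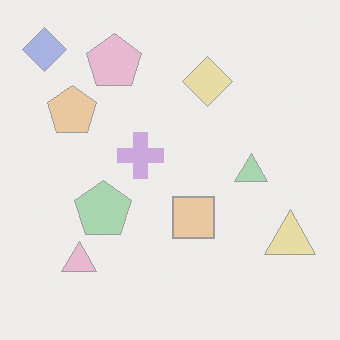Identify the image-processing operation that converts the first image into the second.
The image was given much lower contrast.

Tones are pushed toward mid-grey across the whole image — a global contrast change.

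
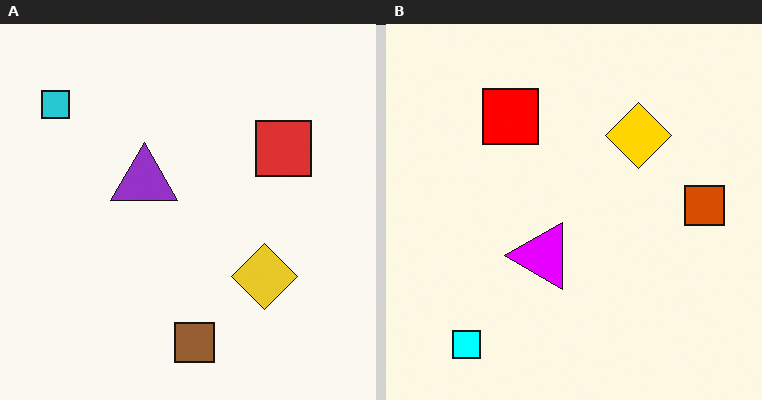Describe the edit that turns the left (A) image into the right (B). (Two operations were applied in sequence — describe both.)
It was rotated 90° counter-clockwise, then made much more vivid (saturation change).

The cyan square sits in the top-left of the left (A) image and the bottom-left of the right (B) — consistent with a whole-image 90° counter-clockwise rotation. All colors are more vivid — a global saturation change.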